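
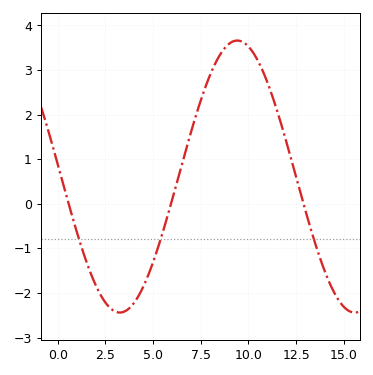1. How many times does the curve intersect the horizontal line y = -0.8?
3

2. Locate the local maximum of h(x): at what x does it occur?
9.4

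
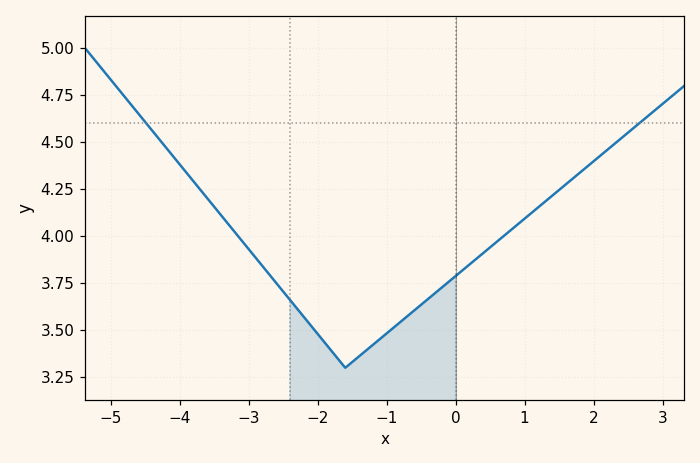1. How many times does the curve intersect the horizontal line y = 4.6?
2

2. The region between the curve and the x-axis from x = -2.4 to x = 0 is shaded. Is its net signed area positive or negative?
positive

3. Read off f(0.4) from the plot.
3.91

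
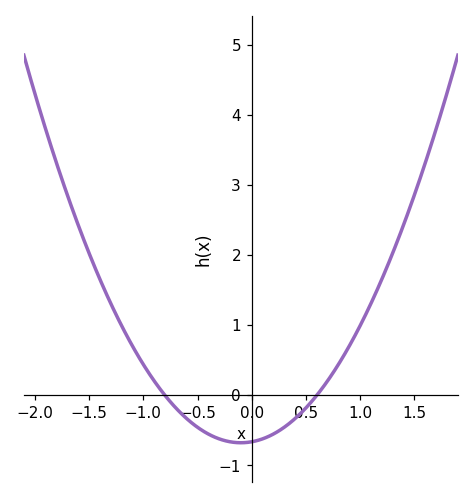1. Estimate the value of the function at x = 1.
0.994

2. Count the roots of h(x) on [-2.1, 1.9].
2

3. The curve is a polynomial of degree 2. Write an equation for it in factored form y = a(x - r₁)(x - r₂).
y = 1.38(x + 0.8)(x - 0.6)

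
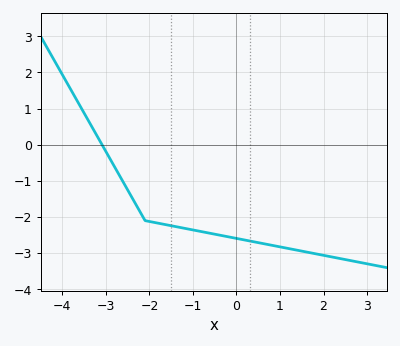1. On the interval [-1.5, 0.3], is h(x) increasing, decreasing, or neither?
decreasing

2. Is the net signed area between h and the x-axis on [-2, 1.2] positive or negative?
negative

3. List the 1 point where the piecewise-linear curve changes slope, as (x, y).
(-2.1, -2.1)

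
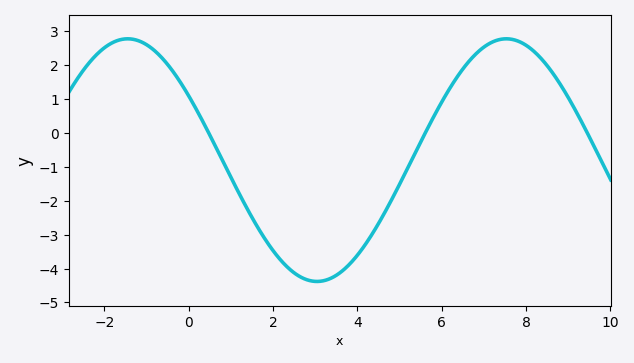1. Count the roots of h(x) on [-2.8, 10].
3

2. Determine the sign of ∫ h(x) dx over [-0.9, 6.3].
negative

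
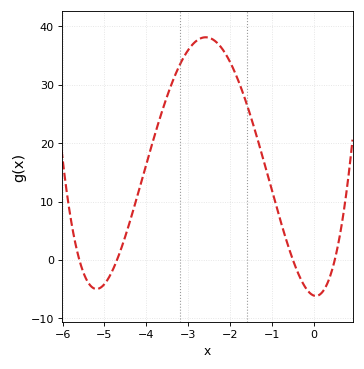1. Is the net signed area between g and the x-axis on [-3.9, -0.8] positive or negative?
positive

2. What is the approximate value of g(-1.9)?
32.4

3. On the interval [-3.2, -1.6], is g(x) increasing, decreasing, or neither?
neither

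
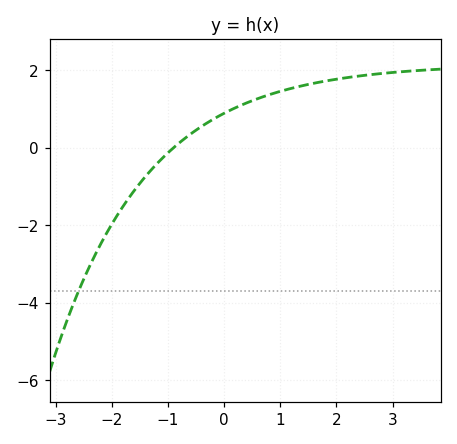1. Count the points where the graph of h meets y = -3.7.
1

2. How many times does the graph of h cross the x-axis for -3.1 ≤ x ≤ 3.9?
1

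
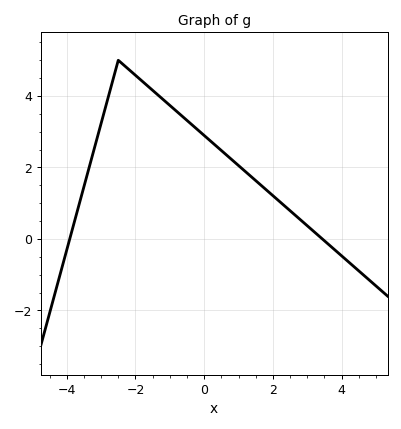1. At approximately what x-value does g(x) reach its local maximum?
-2.4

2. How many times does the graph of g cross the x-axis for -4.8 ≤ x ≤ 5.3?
2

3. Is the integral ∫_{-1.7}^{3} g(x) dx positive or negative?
positive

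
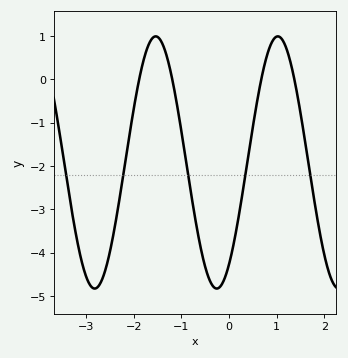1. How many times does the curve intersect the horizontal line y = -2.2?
5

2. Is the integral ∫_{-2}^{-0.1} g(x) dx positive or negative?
negative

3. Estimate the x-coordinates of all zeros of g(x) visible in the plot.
-1.89, -1.19, 0.677, 1.37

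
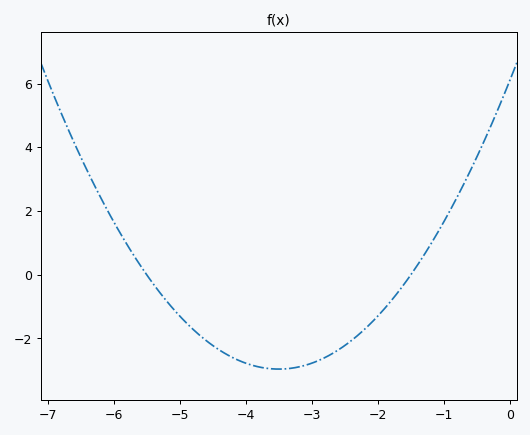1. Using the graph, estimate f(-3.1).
-2.84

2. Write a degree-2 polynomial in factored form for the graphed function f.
y = 0.74(x + 5.5)(x + 1.5)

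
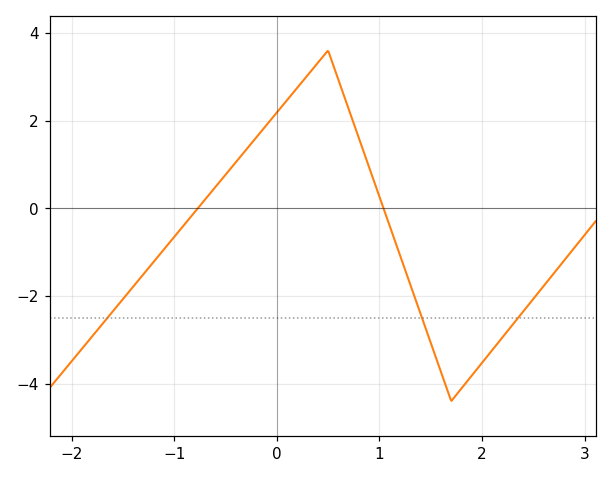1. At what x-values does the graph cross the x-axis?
-0.769, 1.04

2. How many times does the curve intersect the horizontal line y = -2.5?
3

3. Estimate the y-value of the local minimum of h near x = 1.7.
-4.4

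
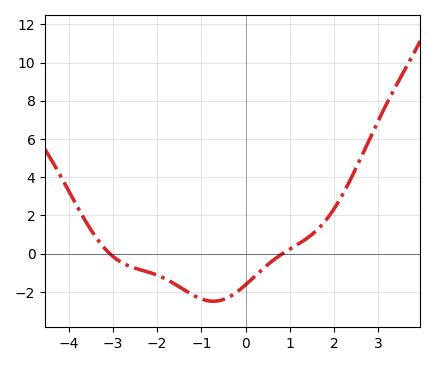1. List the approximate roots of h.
-3, 0.8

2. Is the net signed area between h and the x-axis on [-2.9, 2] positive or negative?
negative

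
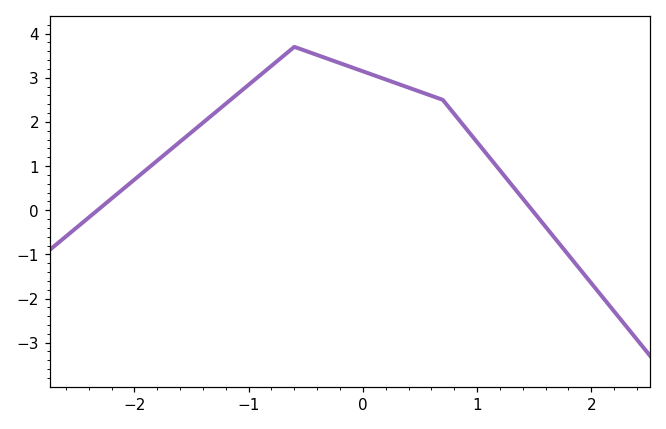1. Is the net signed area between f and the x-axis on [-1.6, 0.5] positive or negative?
positive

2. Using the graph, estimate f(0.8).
2.18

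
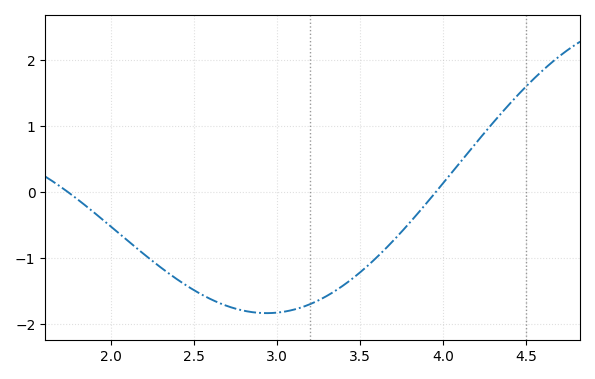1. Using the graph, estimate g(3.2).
-1.7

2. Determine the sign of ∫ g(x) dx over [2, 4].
negative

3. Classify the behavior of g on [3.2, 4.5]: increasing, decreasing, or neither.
increasing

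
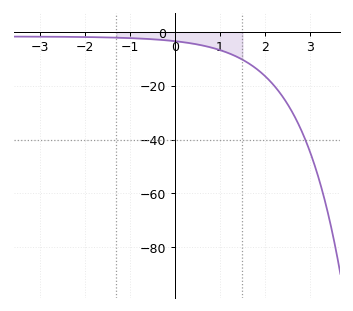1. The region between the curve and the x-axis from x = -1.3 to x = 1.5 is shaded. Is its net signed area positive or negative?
negative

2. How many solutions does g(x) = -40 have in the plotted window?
1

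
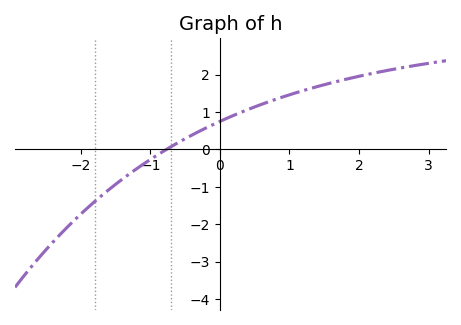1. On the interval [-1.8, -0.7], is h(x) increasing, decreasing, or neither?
increasing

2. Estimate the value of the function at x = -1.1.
-0.4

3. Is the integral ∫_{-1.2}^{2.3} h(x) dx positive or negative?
positive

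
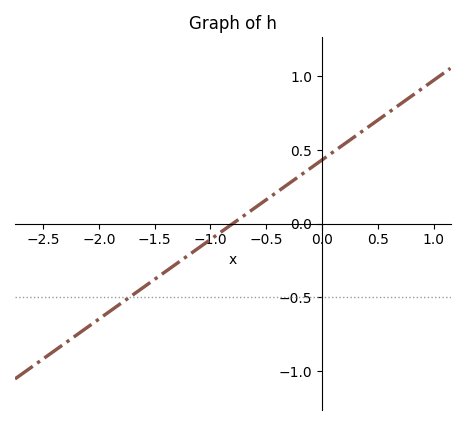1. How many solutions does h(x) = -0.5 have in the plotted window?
1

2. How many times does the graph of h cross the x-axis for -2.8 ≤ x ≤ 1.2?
1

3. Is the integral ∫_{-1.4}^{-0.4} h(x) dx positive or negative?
negative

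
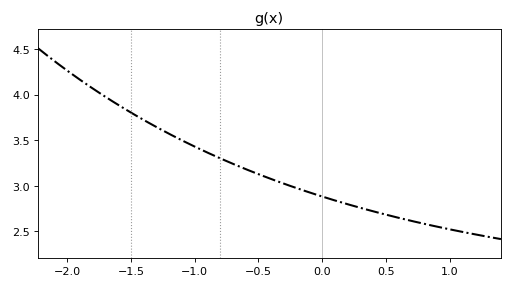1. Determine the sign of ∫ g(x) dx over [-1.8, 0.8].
positive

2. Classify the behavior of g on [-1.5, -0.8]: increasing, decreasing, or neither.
decreasing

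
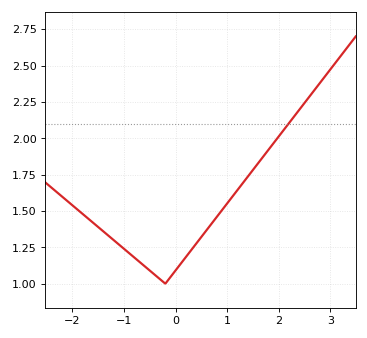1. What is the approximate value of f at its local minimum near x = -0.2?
1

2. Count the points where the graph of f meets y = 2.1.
1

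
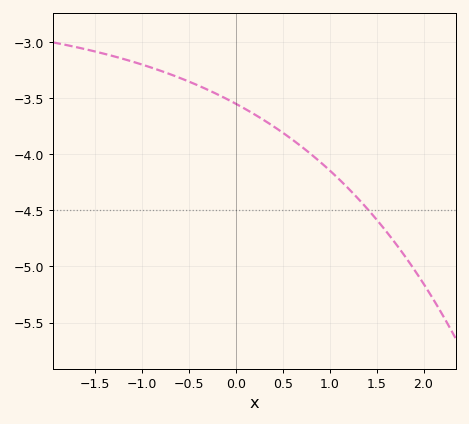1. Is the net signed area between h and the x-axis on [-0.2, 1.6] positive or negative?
negative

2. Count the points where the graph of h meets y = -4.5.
1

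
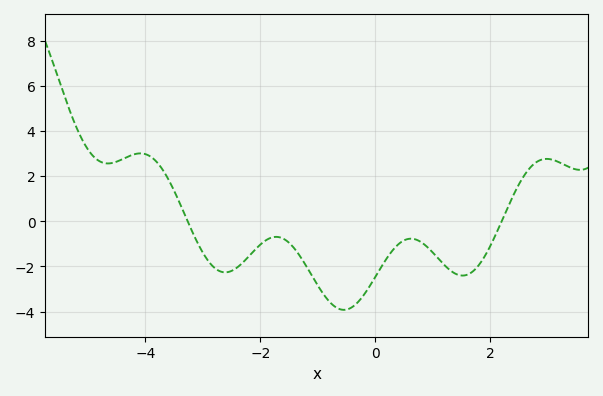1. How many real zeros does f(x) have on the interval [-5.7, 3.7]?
2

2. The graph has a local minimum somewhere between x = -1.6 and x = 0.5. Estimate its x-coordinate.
-0.6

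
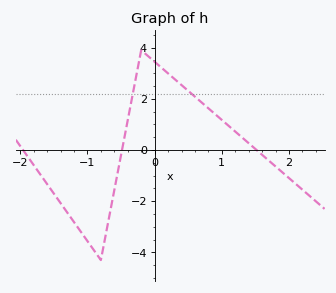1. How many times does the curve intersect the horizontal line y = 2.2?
2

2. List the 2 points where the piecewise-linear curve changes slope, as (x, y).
(-0.8, -4.3); (-0.2, 3.9)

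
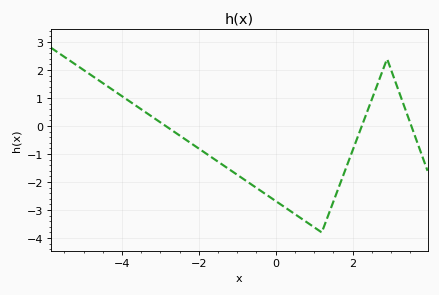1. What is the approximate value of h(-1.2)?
-1.56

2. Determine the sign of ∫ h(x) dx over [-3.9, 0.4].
negative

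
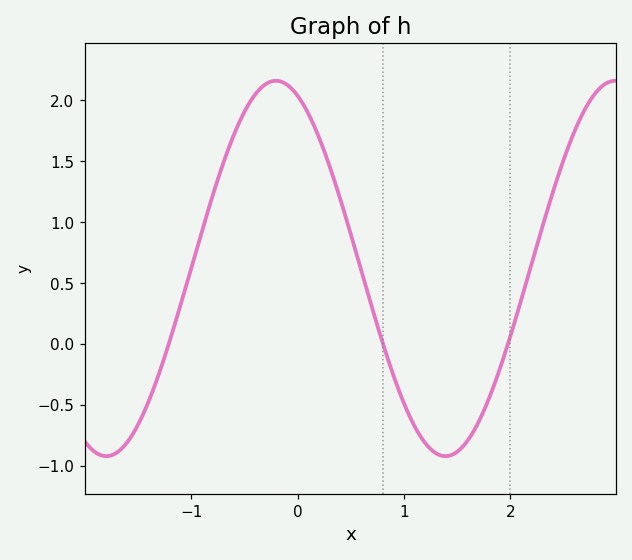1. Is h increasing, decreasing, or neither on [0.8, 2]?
neither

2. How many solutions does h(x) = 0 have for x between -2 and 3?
3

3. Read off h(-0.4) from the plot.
2.05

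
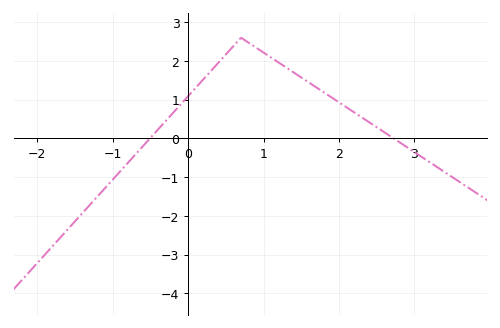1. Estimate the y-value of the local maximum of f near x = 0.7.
2.6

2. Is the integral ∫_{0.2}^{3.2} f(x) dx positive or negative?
positive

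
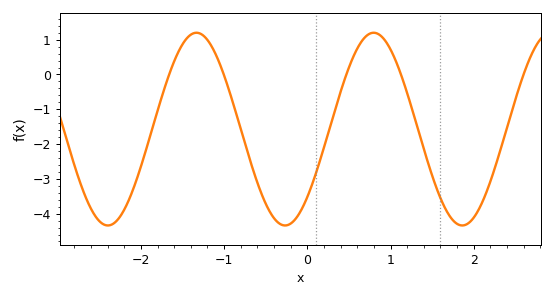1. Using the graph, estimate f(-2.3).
-4.2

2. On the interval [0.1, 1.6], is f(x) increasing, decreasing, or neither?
neither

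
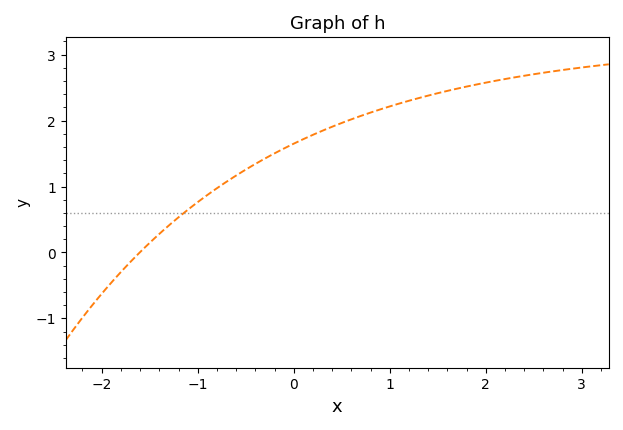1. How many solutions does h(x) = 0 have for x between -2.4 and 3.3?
1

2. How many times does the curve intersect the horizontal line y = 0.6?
1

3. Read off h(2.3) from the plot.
2.66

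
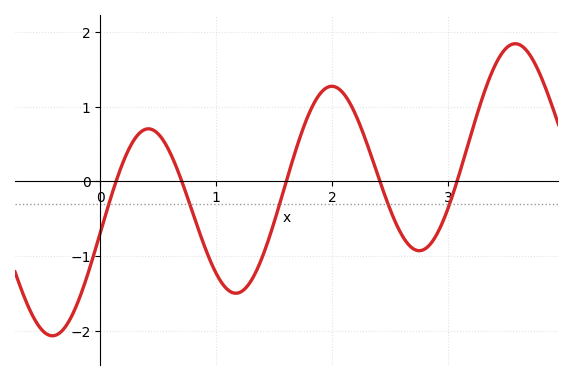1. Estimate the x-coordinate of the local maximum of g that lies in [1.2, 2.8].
2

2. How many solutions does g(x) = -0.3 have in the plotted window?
5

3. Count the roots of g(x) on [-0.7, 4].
5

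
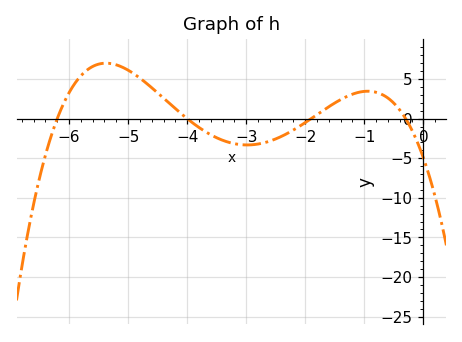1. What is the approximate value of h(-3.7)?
-1.5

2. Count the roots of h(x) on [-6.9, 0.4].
4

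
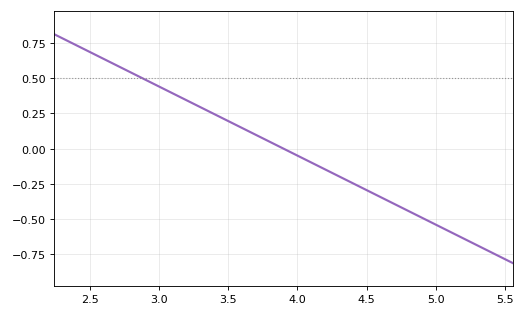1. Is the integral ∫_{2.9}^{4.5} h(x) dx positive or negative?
positive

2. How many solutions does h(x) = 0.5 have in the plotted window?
1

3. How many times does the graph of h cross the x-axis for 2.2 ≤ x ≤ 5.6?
1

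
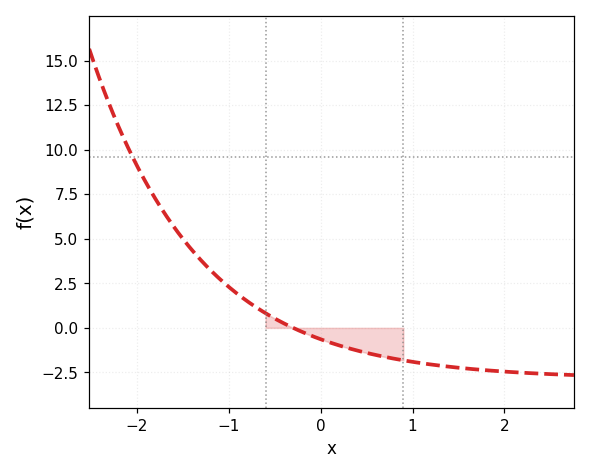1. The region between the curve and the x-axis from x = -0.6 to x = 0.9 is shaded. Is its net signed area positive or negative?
negative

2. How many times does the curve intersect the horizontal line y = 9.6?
1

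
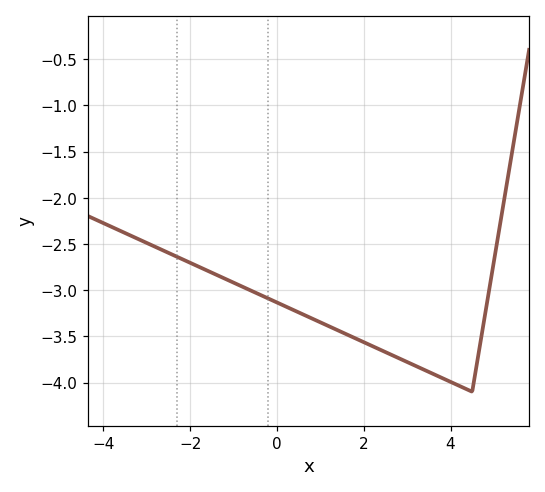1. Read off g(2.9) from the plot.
-3.76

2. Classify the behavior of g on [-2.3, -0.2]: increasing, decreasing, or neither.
decreasing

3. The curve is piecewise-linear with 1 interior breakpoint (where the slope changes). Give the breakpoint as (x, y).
(4.5, -4.1)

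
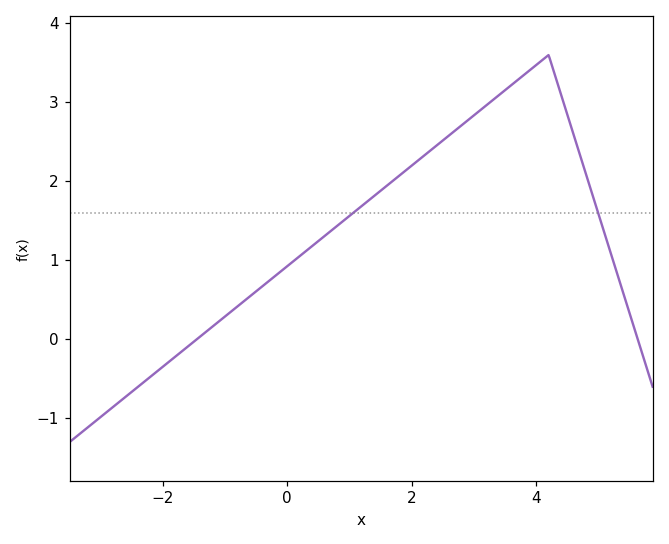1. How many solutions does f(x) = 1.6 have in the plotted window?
2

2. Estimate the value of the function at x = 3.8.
3.3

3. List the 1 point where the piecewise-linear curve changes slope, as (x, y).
(4.2, 3.6)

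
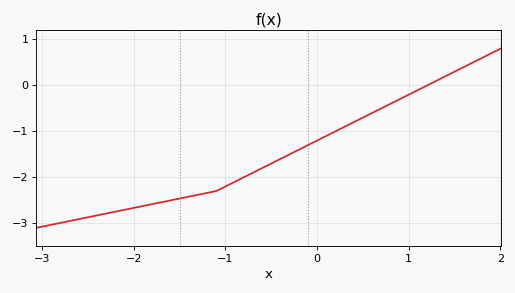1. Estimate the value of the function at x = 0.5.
-0.7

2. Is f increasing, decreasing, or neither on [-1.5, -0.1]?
increasing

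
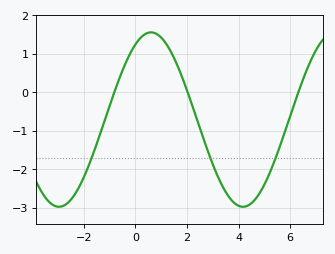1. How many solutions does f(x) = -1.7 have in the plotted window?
3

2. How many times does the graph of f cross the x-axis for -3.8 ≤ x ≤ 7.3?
3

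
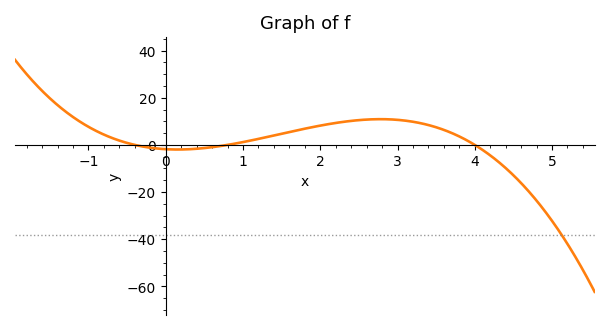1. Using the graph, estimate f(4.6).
-16.2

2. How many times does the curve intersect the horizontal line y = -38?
1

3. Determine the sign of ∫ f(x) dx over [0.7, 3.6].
positive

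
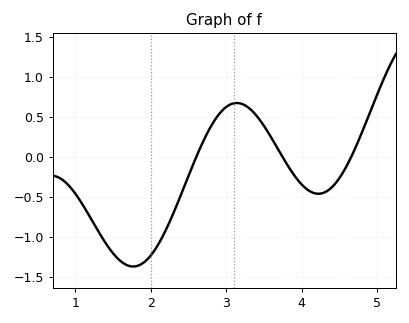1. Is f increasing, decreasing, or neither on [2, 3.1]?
increasing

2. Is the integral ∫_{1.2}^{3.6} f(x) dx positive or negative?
negative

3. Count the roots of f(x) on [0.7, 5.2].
3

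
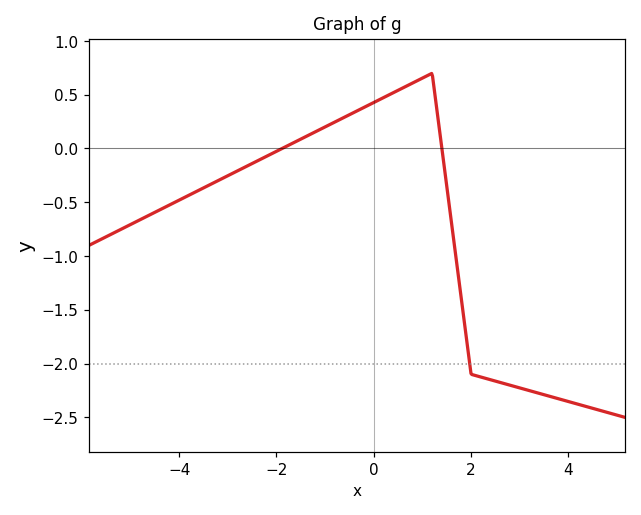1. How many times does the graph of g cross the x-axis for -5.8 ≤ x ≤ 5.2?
2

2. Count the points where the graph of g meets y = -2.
1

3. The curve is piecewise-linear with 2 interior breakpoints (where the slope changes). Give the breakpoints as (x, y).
(1.2, 0.7); (2, -2.1)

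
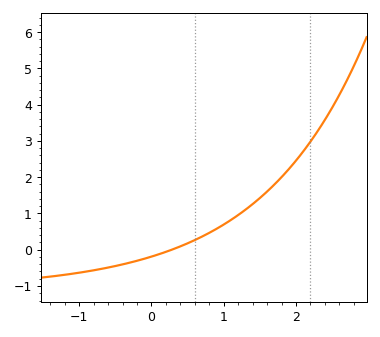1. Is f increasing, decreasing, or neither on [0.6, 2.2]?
increasing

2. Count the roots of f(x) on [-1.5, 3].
1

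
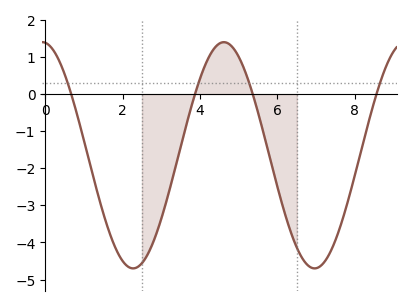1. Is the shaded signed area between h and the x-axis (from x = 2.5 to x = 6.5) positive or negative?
negative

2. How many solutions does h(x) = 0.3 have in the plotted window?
4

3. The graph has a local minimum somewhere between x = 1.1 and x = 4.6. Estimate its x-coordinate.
2.27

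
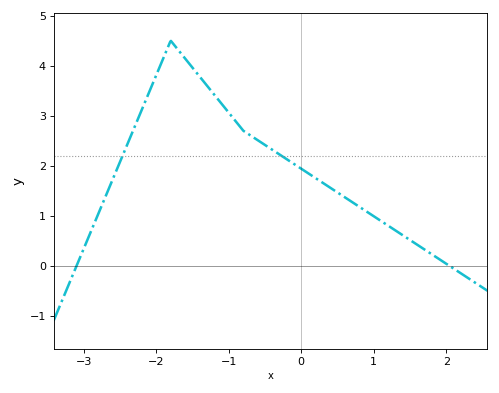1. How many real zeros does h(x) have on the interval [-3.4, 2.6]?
2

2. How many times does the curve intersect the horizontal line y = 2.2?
2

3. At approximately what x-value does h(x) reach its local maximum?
-1.8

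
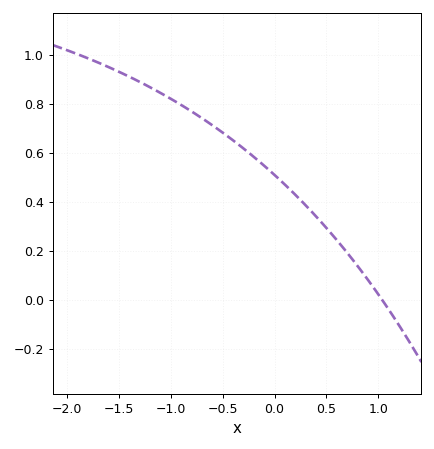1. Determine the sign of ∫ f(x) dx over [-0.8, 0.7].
positive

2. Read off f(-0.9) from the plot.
0.796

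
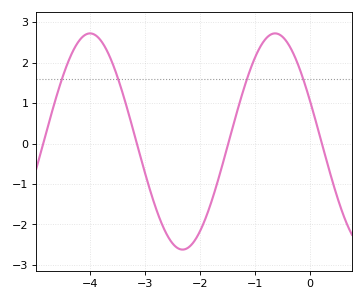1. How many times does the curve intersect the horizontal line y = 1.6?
4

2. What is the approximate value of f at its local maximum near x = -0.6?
2.72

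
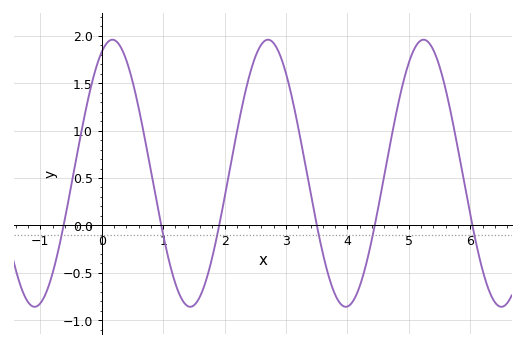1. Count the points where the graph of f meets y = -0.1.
6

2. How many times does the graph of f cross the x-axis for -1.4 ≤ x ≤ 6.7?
6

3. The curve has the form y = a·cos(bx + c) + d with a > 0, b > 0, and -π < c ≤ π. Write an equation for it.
y = 1.41cos(2.5x - 0.43) + 0.55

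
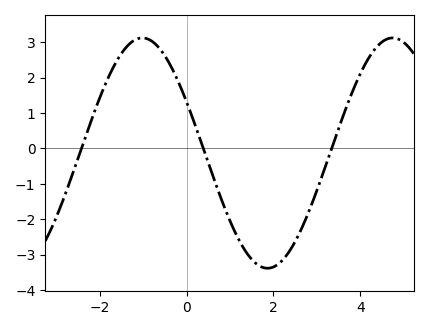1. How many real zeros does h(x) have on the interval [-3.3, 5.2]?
3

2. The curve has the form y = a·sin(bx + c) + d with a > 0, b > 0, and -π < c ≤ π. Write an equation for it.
y = 3.25sin(1.09x + 2.68) - 0.13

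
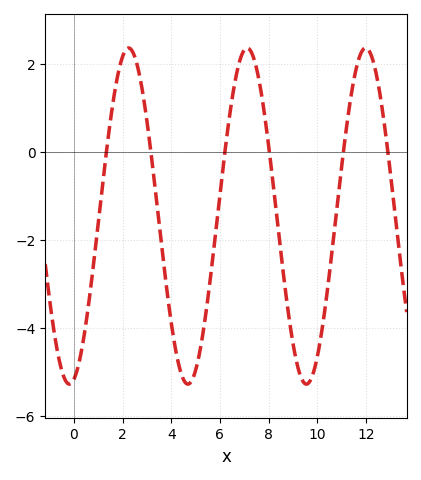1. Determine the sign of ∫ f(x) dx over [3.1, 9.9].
negative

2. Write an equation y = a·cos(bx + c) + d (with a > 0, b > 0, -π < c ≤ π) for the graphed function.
y = 3.82cos(1.3x - 2.9) - 1.46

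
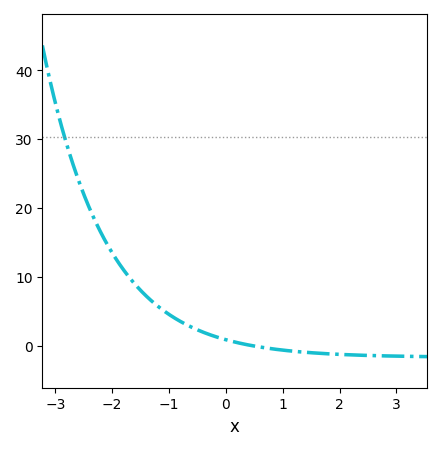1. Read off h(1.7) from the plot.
-1.1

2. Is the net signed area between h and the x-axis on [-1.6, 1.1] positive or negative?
positive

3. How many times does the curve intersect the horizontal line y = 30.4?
1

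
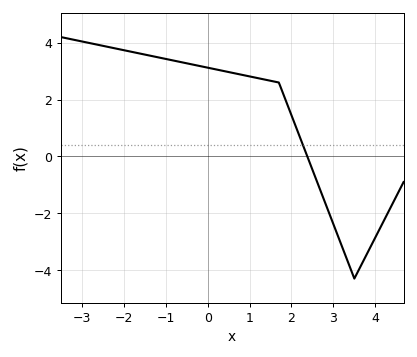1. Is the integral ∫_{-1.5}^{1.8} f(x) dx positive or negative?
positive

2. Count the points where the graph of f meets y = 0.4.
1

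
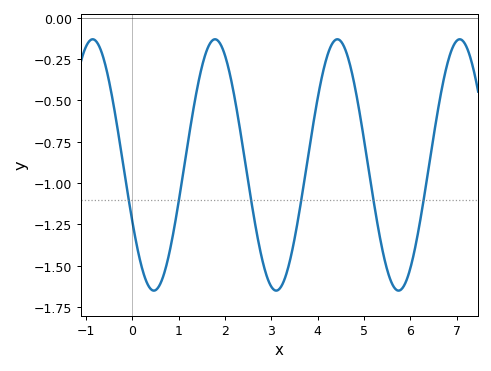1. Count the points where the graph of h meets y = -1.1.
6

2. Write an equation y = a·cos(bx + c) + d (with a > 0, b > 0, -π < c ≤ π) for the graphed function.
y = 0.76cos(2.4x + 2) - 0.89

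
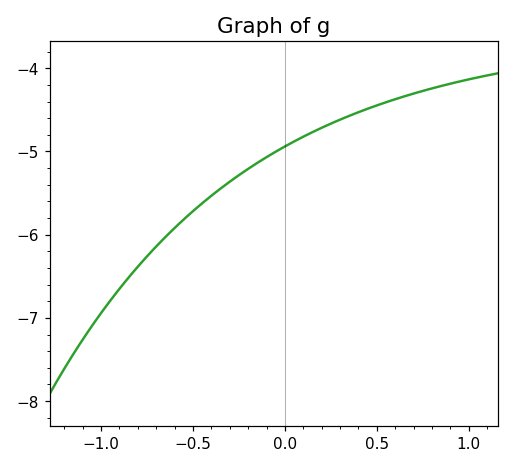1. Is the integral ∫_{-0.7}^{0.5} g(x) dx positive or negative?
negative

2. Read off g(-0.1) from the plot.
-5.07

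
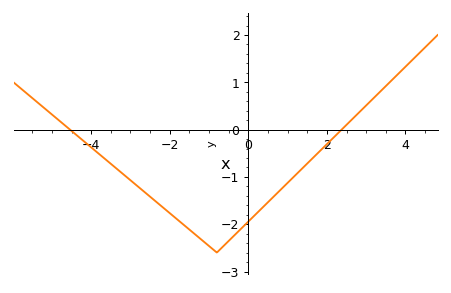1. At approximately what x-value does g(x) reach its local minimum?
-0.8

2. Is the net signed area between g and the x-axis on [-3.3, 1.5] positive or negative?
negative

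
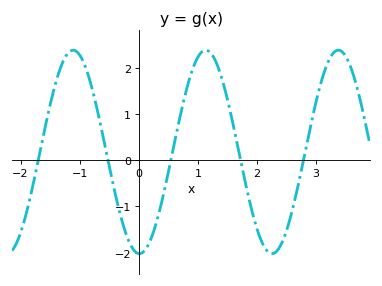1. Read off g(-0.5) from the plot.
-0.1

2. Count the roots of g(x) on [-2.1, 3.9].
5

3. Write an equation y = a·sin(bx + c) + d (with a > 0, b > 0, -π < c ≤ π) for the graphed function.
y = 2.2sin(2.8x - 1.6) + 0.18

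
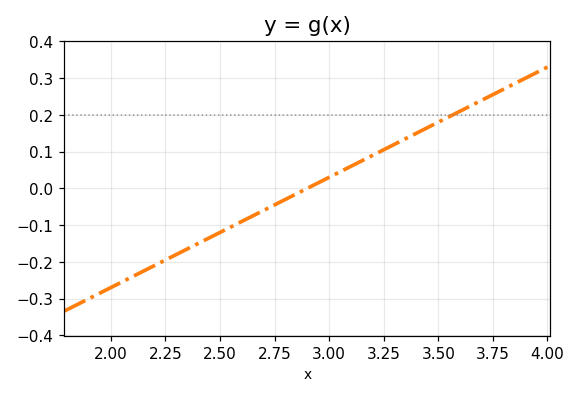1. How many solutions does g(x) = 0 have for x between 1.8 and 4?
1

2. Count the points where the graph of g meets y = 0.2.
1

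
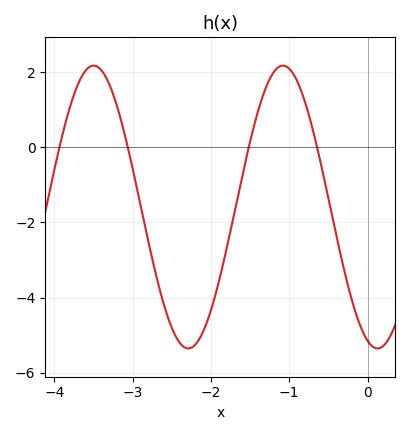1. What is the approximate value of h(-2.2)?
-5.2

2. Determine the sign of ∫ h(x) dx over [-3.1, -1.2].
negative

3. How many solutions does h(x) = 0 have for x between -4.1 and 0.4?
4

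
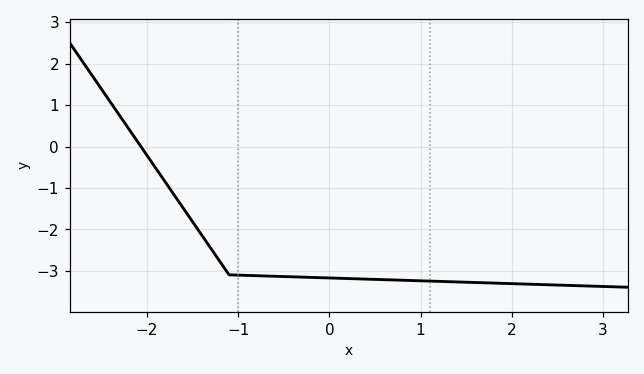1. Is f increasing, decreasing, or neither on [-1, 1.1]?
decreasing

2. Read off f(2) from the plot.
-3.3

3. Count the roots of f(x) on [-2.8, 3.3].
1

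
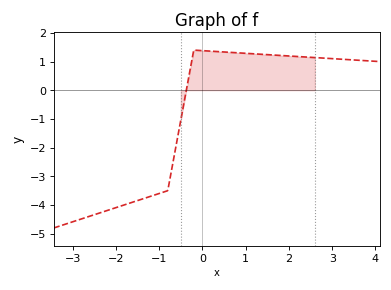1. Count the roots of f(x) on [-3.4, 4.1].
1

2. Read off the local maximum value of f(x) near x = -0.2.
1.4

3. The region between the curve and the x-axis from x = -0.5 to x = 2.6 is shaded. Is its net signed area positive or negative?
positive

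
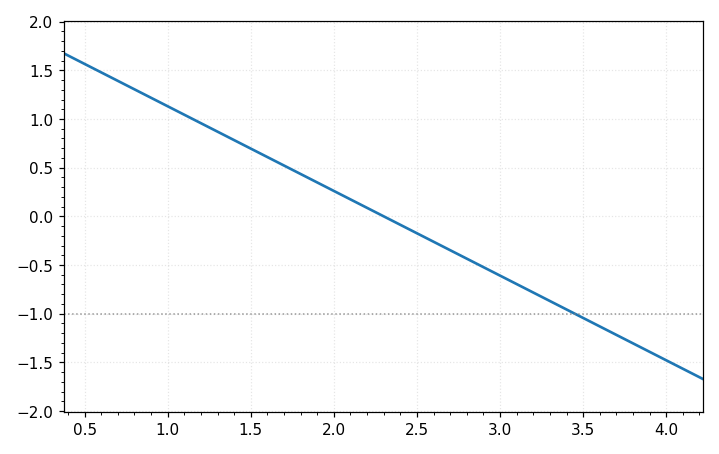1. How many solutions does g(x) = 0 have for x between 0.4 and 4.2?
1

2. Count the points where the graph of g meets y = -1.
1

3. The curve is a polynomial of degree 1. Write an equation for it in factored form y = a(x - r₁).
y = -0.87(x - 2.3)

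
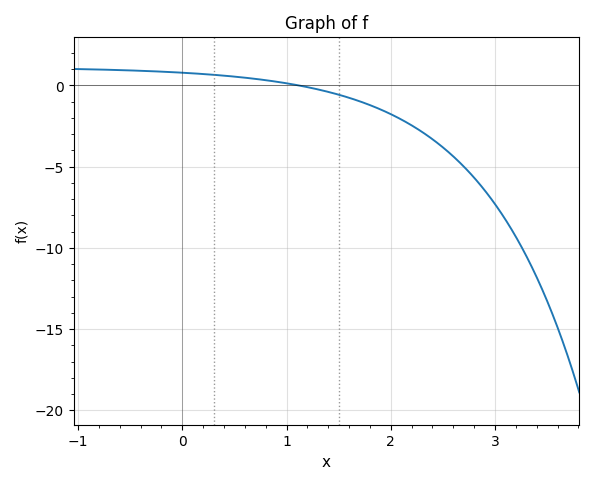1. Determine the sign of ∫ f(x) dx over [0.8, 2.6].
negative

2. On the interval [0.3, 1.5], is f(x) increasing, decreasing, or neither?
decreasing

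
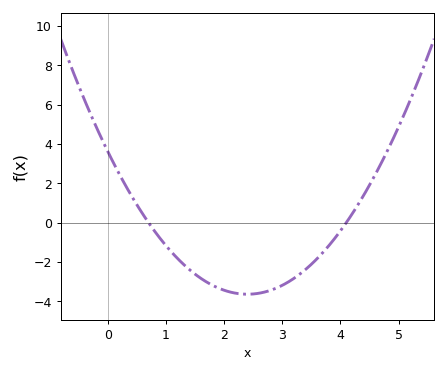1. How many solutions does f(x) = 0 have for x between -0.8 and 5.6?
2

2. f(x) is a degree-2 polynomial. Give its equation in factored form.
y = 1.26(x - 0.7)(x - 4.1)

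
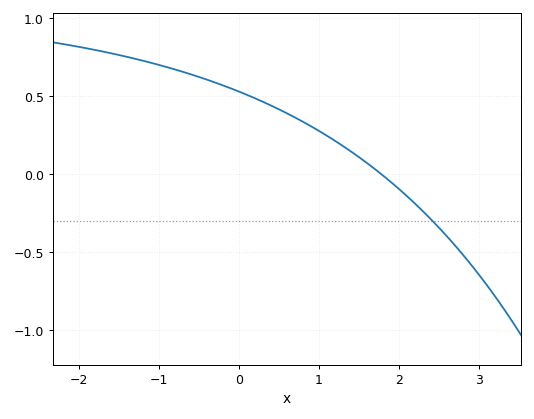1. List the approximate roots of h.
1.8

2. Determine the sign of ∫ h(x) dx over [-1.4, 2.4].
positive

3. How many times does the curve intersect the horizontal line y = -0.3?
1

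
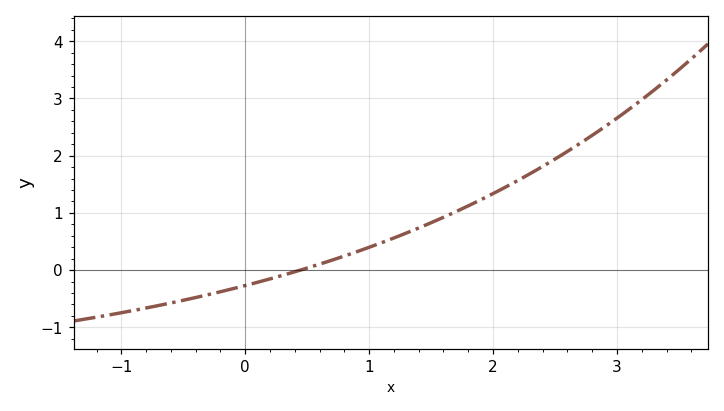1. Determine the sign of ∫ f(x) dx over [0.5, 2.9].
positive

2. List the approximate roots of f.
0.446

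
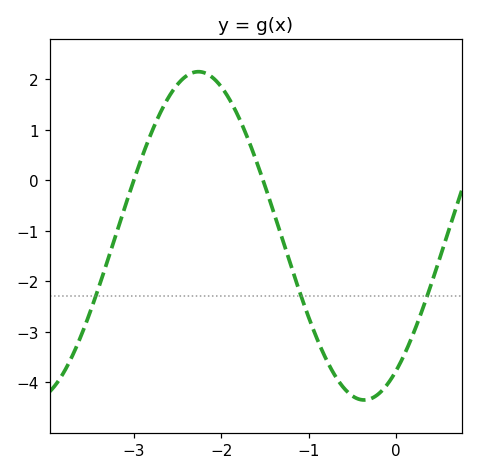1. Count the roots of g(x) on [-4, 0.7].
2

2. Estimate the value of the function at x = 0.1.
-3.42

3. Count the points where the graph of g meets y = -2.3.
3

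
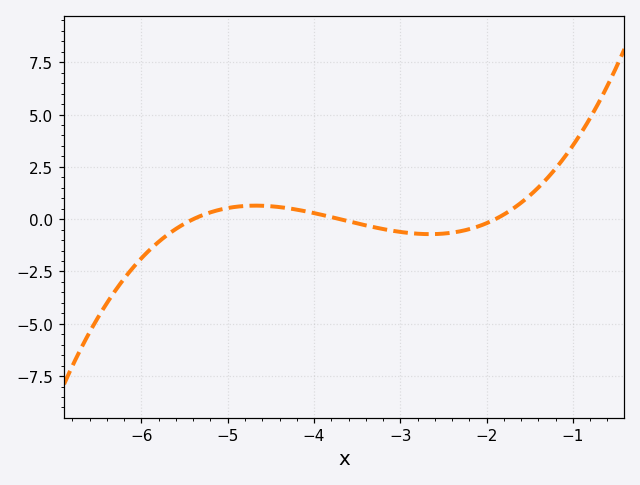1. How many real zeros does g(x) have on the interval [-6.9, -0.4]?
3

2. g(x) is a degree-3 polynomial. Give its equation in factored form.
y = 0.33(x + 5.4)(x + 3.7)(x + 1.9)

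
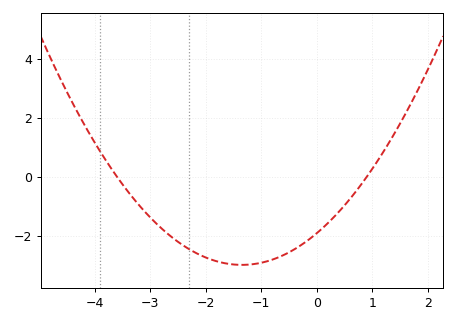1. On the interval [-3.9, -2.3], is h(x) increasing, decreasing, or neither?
decreasing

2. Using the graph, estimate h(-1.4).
-2.99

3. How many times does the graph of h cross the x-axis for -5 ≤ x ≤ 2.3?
2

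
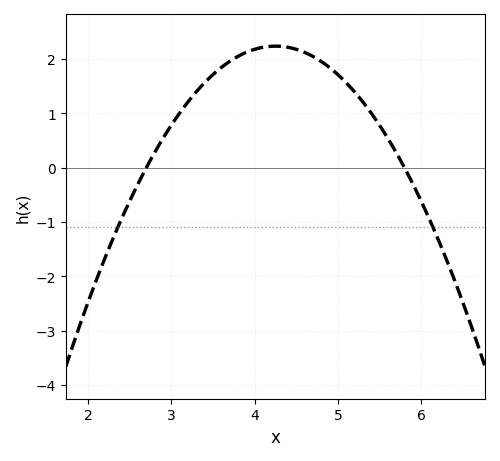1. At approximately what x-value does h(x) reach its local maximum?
4.25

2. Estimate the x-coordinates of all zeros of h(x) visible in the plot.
2.7, 5.8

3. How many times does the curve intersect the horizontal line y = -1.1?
2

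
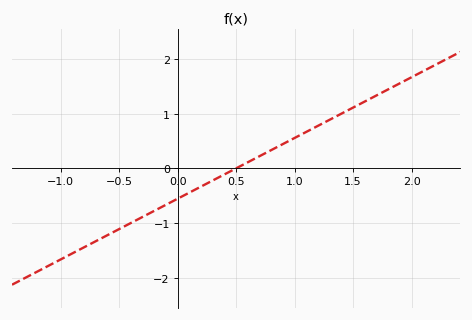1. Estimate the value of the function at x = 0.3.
-0.222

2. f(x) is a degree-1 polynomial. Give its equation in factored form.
y = 1.11(x - 0.5)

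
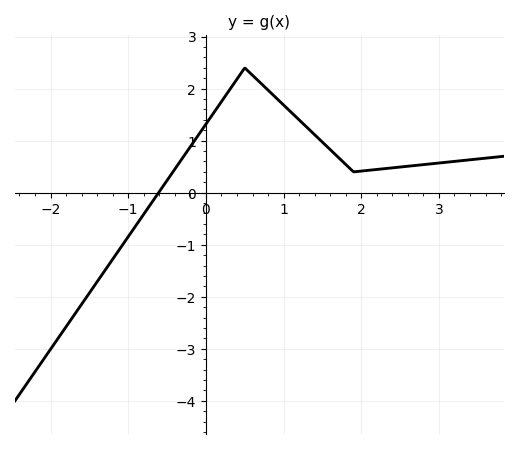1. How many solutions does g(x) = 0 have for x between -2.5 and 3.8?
1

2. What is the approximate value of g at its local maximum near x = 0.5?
2.4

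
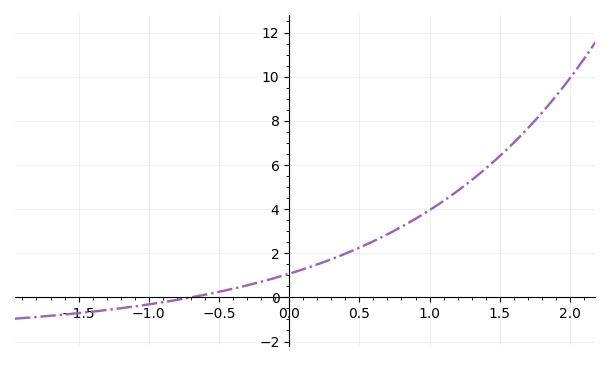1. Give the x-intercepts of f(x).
-0.7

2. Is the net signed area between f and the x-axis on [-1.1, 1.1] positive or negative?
positive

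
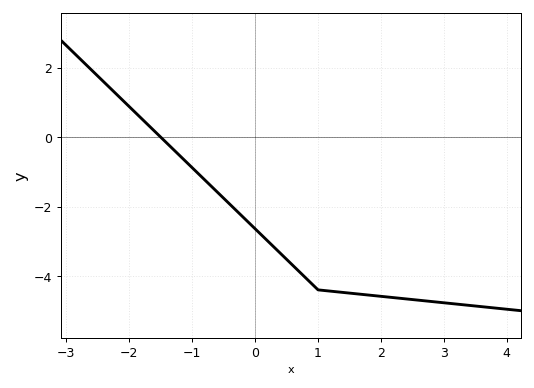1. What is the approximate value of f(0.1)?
-2.81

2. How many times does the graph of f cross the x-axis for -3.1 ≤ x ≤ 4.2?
1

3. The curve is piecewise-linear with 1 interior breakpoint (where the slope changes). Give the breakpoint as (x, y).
(1, -4.4)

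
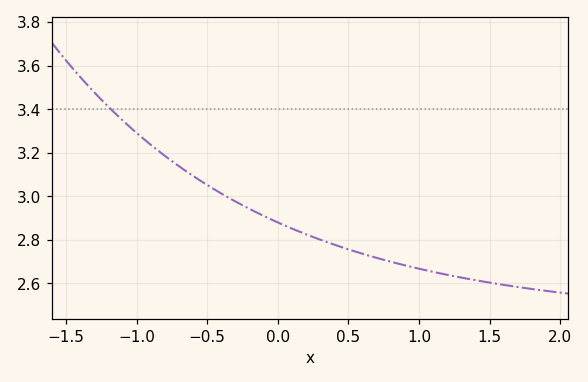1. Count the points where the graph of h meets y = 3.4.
1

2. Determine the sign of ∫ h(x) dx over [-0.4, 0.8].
positive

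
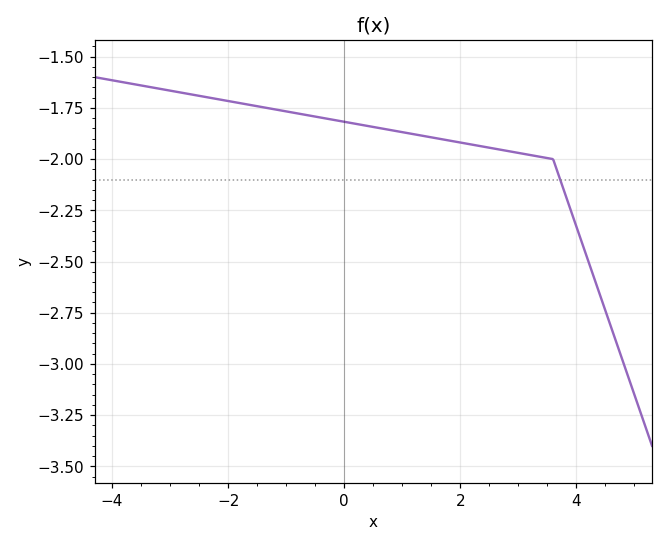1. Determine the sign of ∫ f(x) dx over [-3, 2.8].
negative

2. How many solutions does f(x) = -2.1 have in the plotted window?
1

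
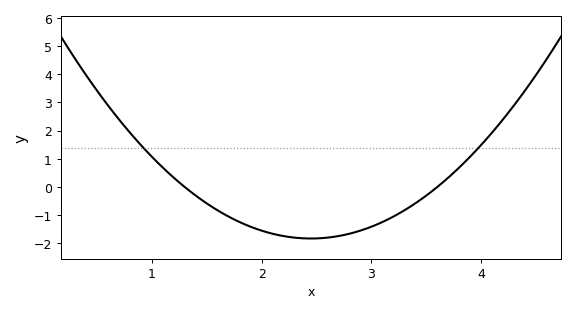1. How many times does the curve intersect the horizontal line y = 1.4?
2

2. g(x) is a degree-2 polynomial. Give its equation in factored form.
y = 1.38(x - 1.3)(x - 3.6)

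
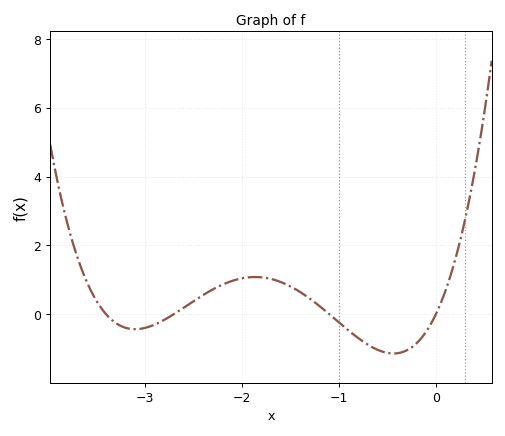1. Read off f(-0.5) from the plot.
-1.13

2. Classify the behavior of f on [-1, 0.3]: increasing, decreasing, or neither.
neither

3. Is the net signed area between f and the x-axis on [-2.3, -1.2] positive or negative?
positive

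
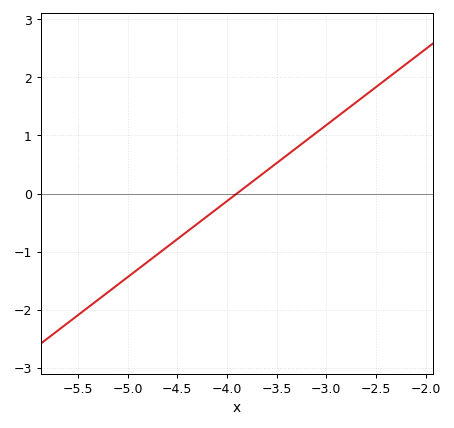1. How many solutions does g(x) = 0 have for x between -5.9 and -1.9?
1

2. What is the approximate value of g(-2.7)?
1.6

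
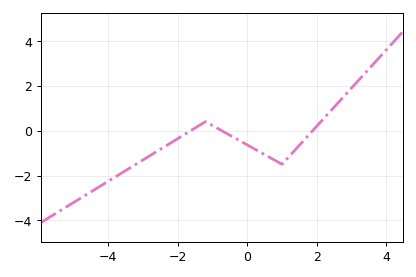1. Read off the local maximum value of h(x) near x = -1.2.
0.398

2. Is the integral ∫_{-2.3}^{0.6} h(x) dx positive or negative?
negative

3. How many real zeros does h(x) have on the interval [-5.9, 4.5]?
3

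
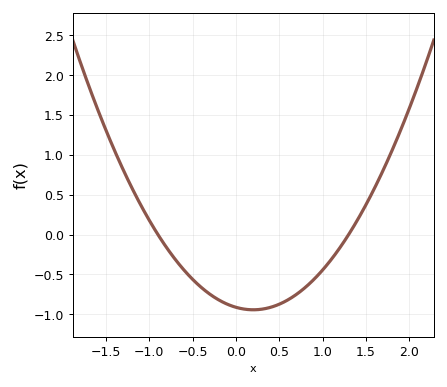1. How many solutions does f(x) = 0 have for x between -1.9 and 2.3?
2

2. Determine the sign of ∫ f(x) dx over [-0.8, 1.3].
negative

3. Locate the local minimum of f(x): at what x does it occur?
0.2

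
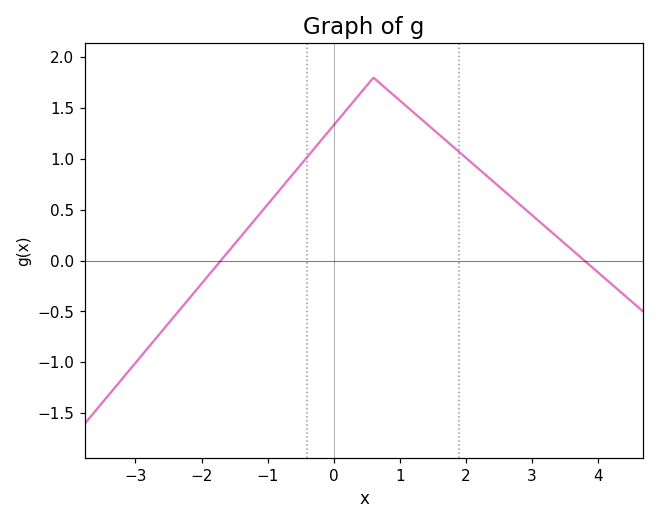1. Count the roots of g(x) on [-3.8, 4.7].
2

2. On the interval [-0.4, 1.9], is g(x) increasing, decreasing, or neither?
neither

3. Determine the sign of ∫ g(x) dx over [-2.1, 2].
positive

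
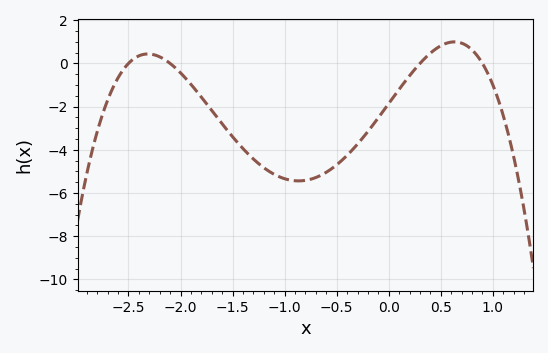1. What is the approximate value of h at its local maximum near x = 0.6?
0.997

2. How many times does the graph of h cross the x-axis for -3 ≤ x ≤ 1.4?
4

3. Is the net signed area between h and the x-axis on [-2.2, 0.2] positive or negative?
negative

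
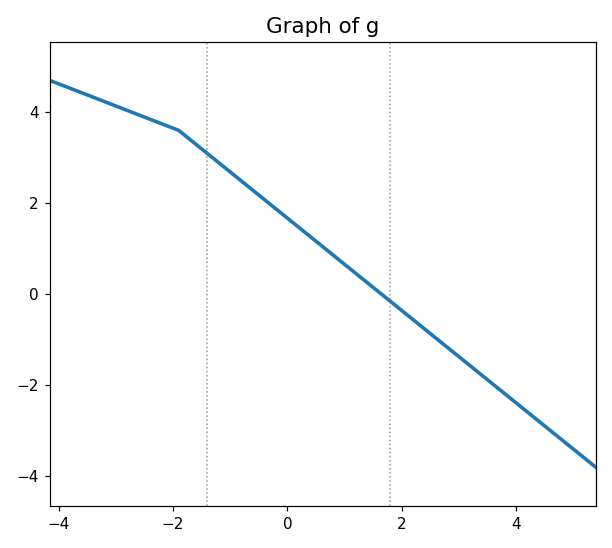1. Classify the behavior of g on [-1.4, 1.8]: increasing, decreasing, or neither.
decreasing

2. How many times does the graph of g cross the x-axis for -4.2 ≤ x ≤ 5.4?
1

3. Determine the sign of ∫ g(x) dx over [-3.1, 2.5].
positive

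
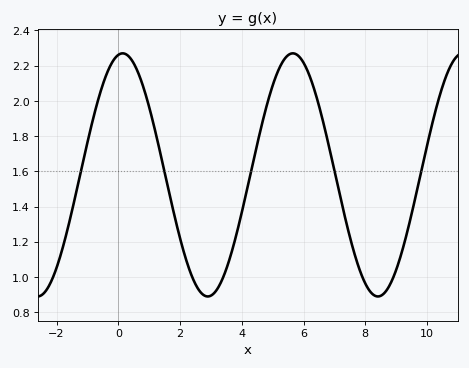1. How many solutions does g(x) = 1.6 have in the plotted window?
5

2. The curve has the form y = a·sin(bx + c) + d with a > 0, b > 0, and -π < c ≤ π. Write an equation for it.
y = 0.69sin(1.14x + 1.41) + 1.58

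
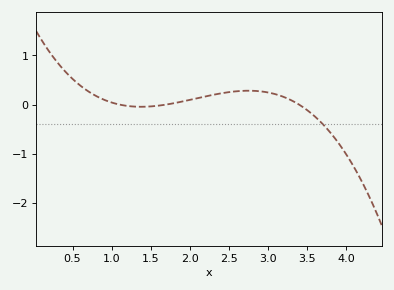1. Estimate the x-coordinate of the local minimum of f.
1.4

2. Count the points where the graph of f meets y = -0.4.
1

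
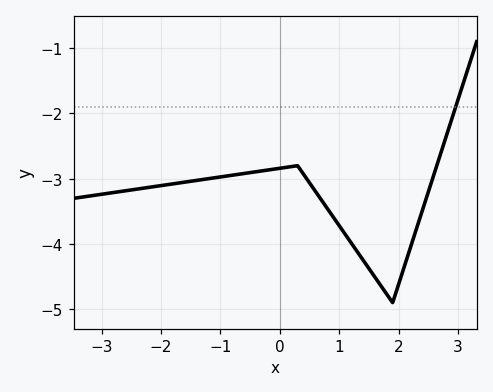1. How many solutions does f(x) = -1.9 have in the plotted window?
1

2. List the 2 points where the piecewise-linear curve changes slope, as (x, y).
(0.3, -2.8); (1.9, -4.9)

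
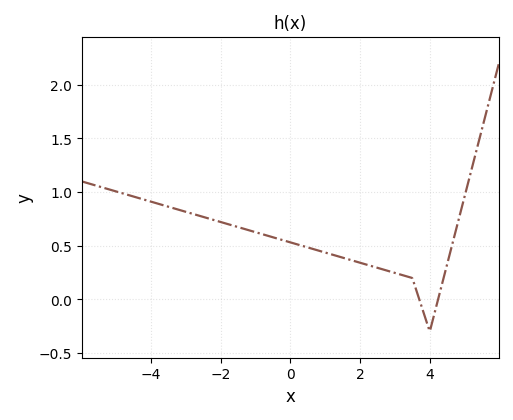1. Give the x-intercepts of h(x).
3.7, 4.24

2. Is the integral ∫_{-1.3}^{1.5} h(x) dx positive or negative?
positive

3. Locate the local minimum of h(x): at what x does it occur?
4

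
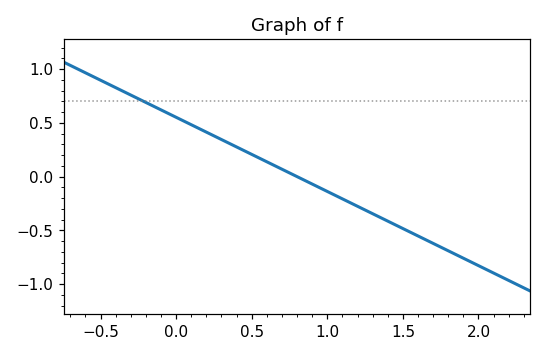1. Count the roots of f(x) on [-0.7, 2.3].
1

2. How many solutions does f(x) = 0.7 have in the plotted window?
1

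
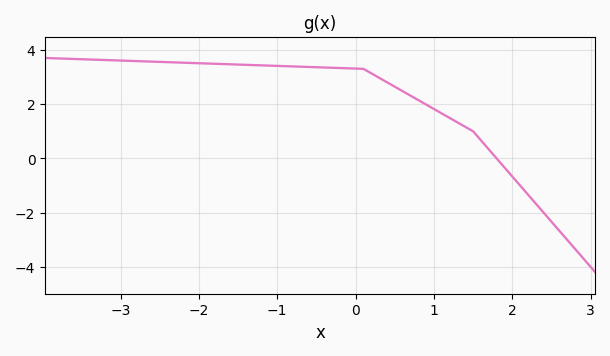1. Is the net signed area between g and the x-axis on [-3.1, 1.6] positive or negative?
positive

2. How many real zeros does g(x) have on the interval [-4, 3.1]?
1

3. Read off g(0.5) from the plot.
2.6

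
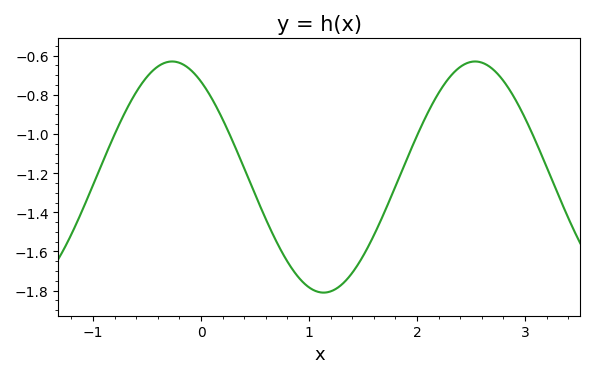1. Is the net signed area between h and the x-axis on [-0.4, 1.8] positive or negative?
negative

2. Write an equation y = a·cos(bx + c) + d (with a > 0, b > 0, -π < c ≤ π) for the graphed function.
y = 0.59cos(2.24x + 0.6) - 1.22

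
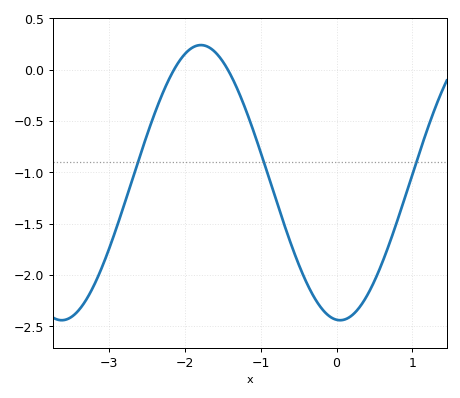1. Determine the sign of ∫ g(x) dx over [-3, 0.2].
negative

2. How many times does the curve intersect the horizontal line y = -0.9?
3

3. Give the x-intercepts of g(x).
-2.15, -1.44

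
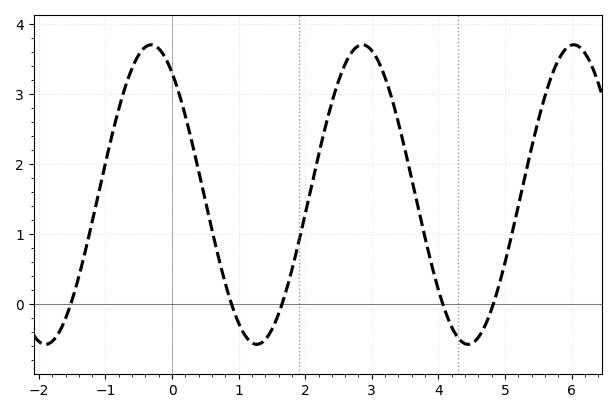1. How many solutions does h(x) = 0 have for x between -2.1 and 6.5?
5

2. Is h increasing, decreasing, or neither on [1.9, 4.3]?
neither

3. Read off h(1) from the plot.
-0.3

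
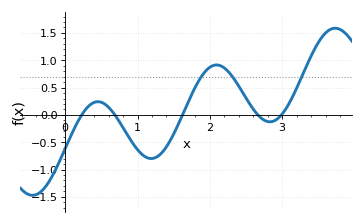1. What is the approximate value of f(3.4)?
1.08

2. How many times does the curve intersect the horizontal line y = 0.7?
3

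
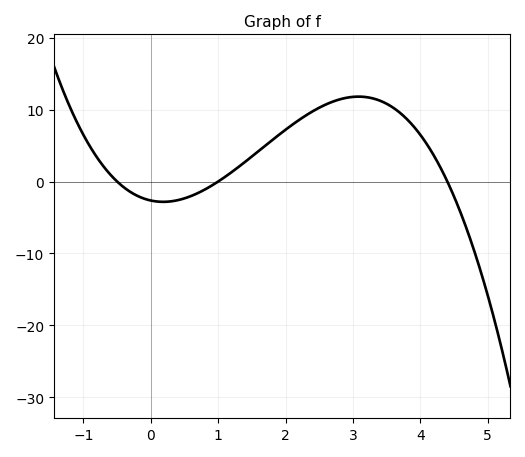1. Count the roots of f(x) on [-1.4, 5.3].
3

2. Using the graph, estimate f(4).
6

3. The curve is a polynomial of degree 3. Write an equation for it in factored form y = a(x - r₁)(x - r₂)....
y = -1.2(x + 0.5)(x - 1)(x - 4.4)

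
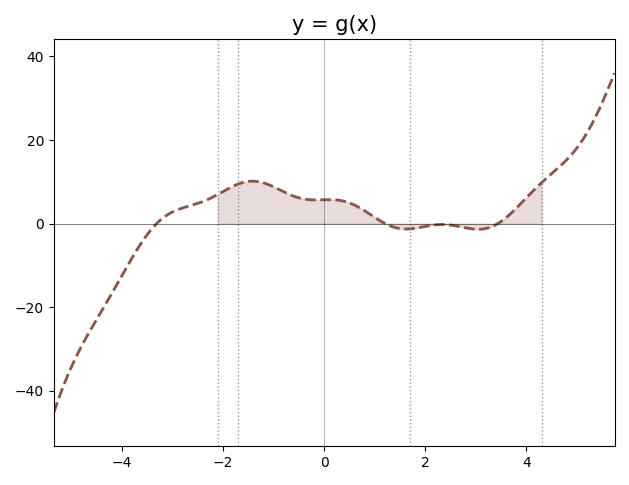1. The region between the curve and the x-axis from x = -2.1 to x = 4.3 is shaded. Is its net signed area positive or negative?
positive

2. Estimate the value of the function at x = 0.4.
5.32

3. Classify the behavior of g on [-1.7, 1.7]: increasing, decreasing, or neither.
neither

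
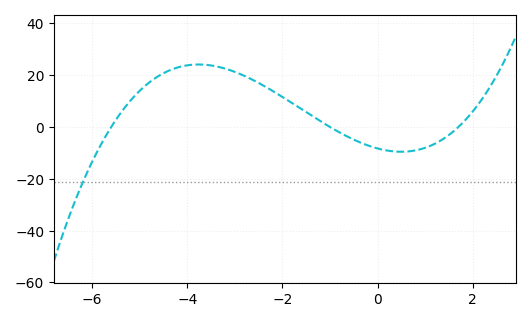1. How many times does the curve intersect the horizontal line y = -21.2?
1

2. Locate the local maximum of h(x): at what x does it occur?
-3.8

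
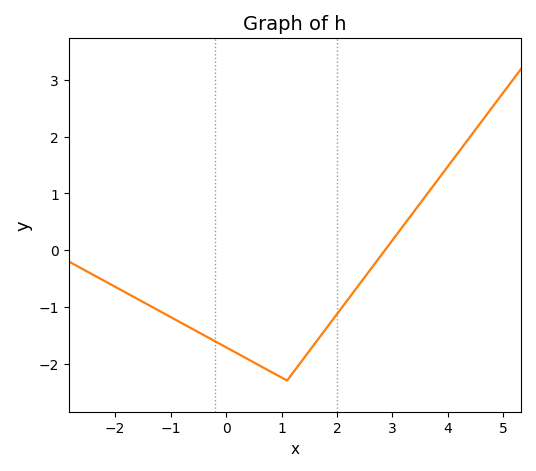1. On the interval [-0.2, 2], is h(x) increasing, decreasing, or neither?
neither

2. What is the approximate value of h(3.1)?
0.3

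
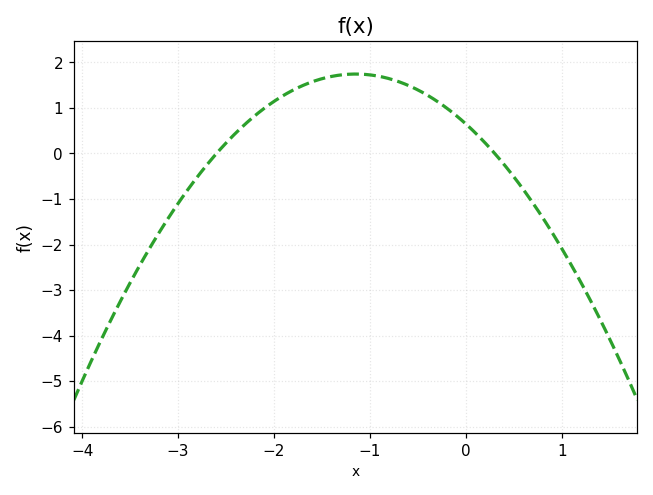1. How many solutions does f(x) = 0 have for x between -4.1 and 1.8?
2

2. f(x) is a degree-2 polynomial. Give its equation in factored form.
y = -0.83(x + 2.6)(x - 0.3)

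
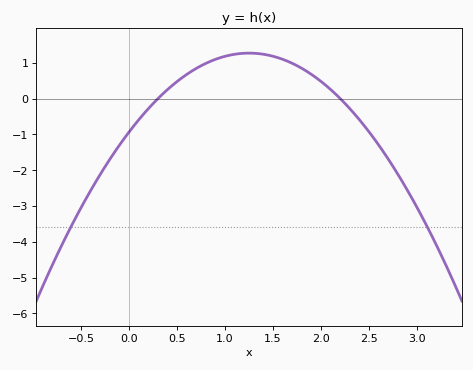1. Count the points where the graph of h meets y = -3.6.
2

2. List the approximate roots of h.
0.3, 2.2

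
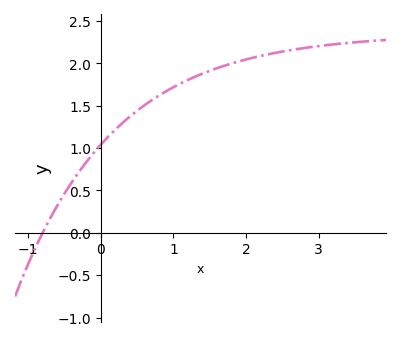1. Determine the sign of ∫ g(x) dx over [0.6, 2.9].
positive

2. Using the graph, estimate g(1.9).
2.02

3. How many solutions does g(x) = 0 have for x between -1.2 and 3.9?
1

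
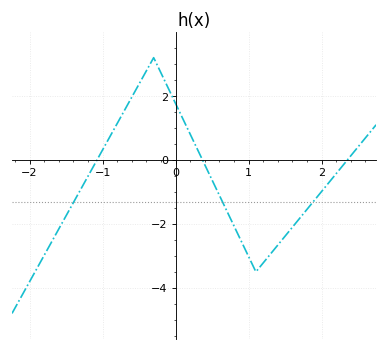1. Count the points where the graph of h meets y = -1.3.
3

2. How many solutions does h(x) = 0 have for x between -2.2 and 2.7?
3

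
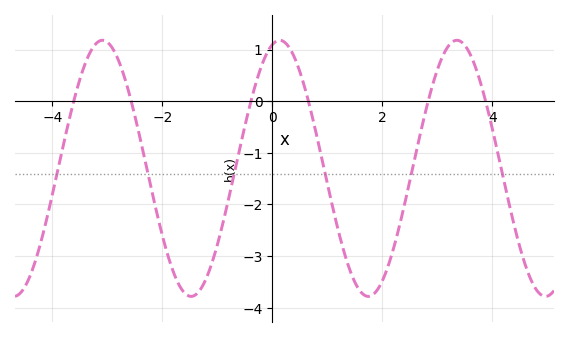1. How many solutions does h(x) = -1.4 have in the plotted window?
6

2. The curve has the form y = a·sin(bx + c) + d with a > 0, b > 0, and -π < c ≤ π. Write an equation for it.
y = 2.48sin(1.95x + 1.31) - 1.3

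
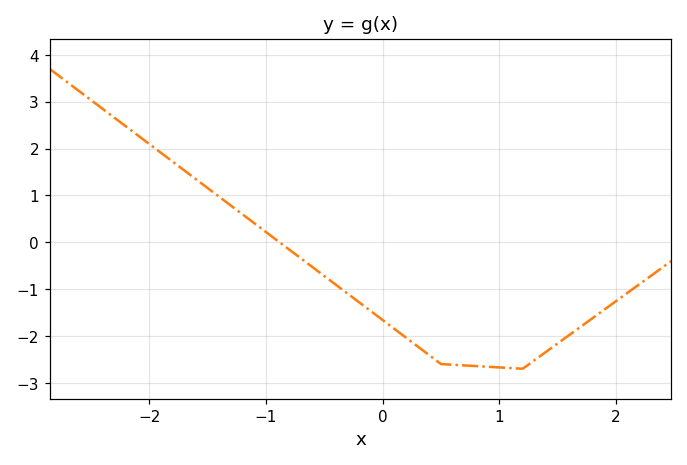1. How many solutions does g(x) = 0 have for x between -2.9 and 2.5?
1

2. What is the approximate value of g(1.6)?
-2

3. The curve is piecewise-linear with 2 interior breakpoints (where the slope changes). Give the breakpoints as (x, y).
(0.5, -2.6); (1.2, -2.7)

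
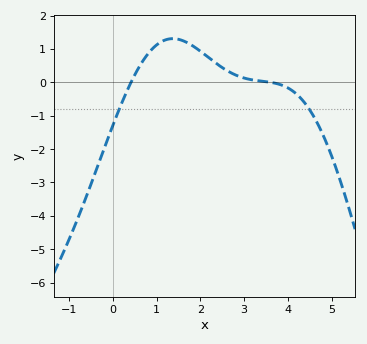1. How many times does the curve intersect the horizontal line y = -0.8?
2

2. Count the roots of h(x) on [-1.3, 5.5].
2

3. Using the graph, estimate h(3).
0.131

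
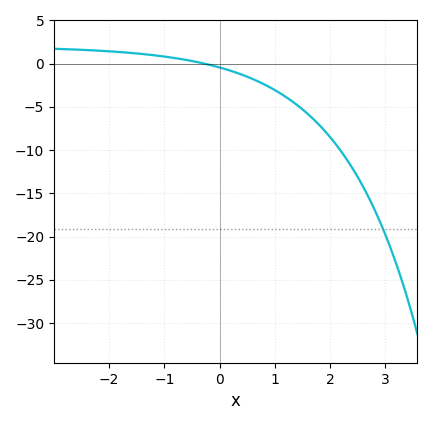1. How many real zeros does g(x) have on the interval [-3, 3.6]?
1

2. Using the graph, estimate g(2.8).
-17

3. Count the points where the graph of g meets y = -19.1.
1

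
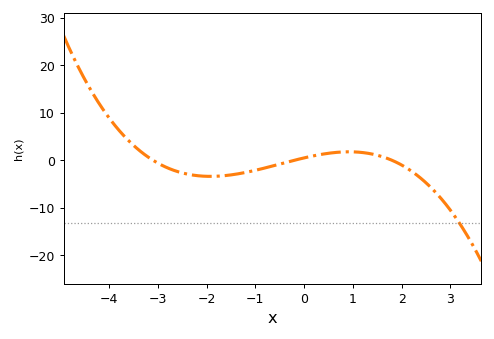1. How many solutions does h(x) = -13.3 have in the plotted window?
1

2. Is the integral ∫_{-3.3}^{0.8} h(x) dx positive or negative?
negative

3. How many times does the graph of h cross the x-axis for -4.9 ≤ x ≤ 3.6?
3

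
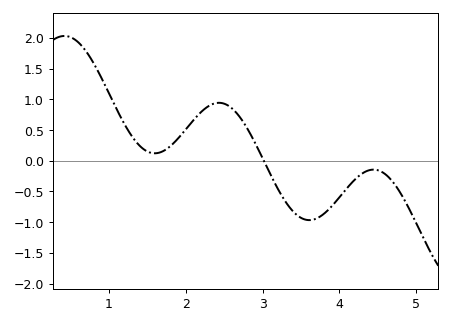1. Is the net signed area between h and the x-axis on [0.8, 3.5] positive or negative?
positive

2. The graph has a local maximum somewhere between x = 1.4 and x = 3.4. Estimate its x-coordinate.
2.4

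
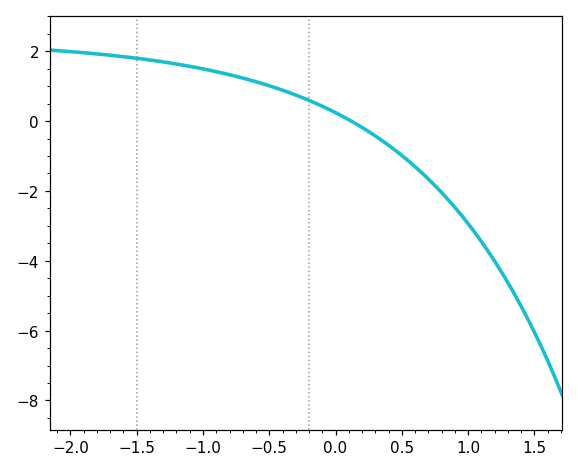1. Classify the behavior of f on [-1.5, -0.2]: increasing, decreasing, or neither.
decreasing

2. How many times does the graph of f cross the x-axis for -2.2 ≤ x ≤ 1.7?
1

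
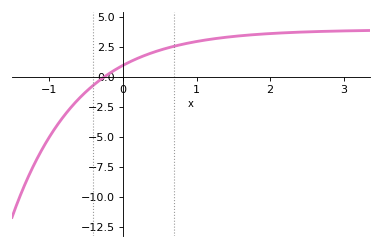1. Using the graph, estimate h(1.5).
3.4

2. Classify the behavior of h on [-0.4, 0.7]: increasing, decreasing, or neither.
increasing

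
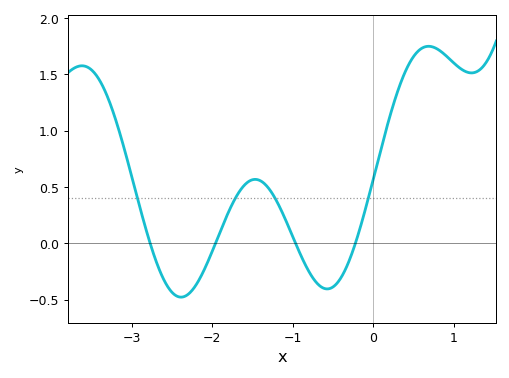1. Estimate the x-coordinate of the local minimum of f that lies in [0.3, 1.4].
1.22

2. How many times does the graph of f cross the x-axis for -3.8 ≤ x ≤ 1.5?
4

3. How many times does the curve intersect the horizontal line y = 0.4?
4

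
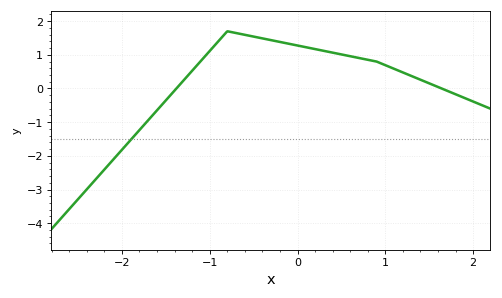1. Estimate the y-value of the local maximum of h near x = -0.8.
1.7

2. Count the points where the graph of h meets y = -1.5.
1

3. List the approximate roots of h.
-1.4, 1.6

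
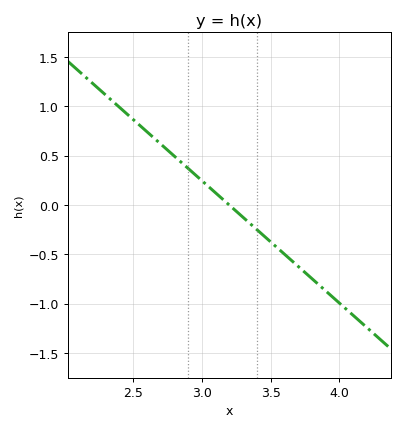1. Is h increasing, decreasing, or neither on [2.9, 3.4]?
decreasing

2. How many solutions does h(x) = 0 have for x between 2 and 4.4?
1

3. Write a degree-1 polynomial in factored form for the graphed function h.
y = -1.24(x - 3.2)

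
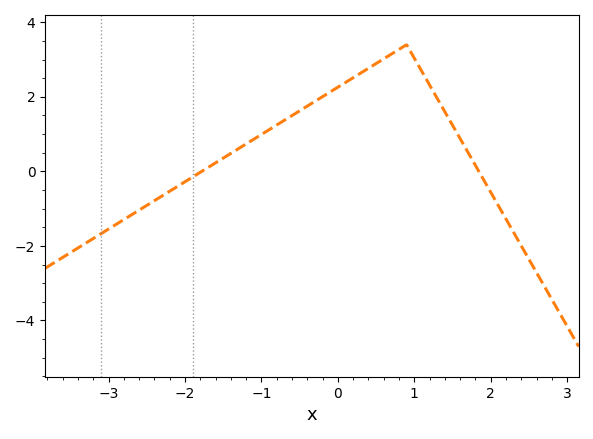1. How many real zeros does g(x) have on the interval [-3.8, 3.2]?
2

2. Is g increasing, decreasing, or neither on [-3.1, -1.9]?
increasing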